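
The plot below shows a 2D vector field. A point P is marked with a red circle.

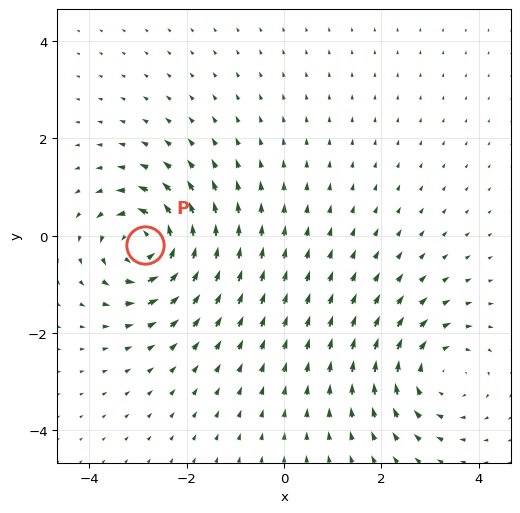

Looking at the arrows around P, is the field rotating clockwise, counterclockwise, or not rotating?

counterclockwise

Near P at (-2.9, -0.2) the arrows circulate counterclockwise. The curl (z-component) there is about +7; positive curl means counterclockwise rotation.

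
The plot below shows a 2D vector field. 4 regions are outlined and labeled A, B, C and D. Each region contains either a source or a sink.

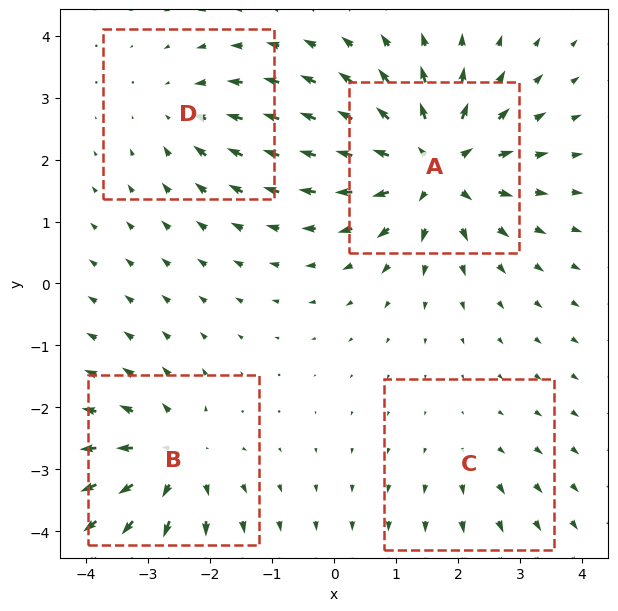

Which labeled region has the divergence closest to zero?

Divergence at each region's feature centre — A: about +8, B: about +5, C: about +2, D: about -3. Region C is closest to zero.

C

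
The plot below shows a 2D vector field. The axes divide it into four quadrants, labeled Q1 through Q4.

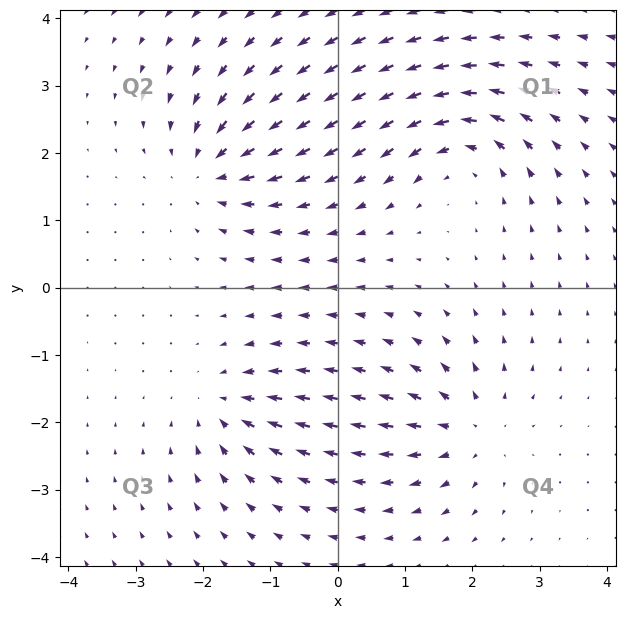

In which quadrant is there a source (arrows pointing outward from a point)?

The source sits at approximately (2.0, -2.1), which lies in quadrant Q4. The divergence there is about +5, positive as expected for a source.

Q4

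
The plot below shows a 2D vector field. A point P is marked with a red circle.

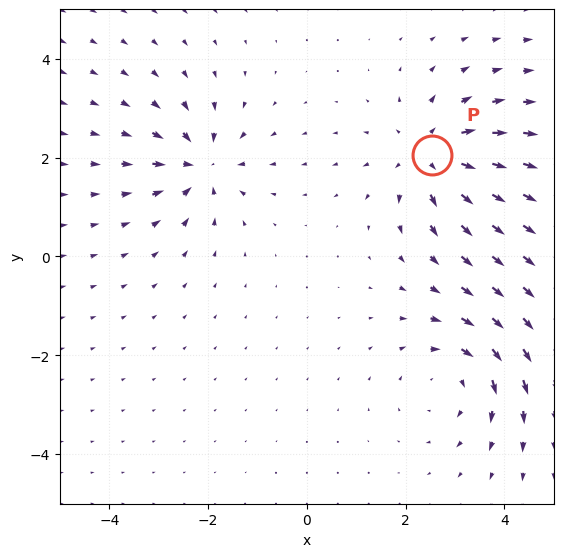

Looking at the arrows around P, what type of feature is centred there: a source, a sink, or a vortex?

At P (2.5, 2.1) the arrows spread outward. Divergence about +5, curl ≈0 — positive divergence with near-zero curl is a source.

source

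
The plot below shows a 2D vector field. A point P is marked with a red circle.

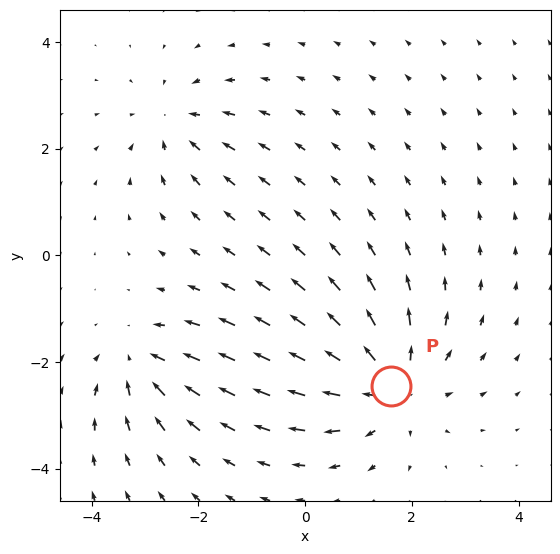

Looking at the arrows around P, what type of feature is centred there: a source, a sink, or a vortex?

At P (1.6, -2.5) the arrows spread outward. Divergence about +4, curl ≈0 — positive divergence with near-zero curl is a source.

source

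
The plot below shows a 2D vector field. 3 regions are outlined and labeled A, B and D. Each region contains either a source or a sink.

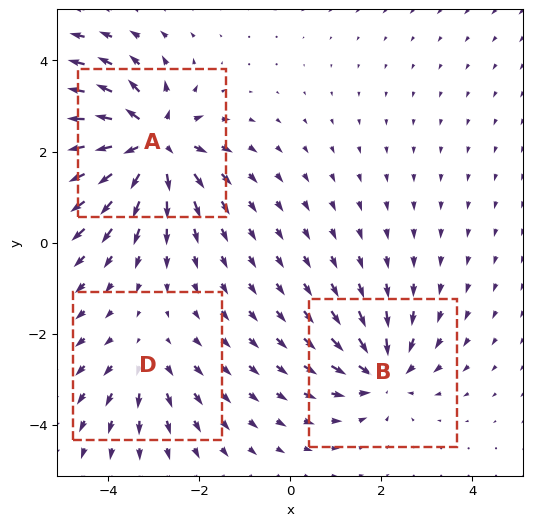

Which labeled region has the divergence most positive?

Divergence at each region's feature centre — A: about +6, B: about -4, D: about +2. Region A is most positive.

A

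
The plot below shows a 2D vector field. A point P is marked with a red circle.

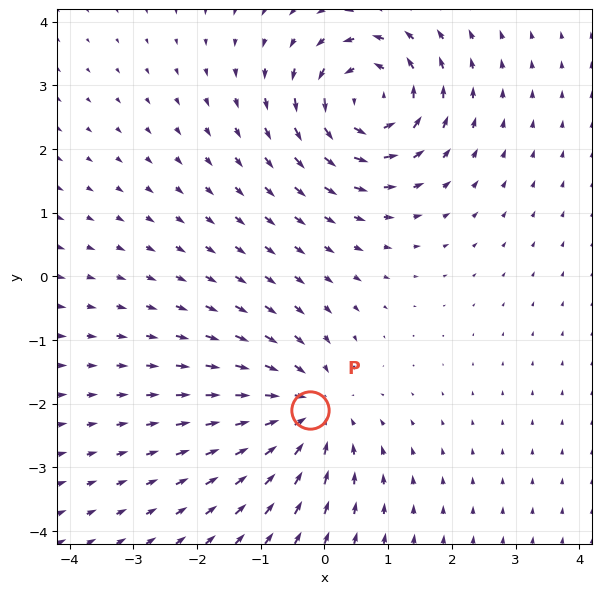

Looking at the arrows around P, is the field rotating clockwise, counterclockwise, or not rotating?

Near P at (-0.2, -2.1) the arrows show no circulation. The curl there is ≈0.

not rotating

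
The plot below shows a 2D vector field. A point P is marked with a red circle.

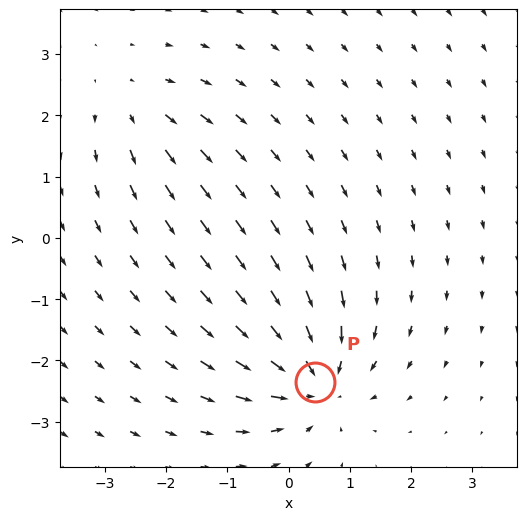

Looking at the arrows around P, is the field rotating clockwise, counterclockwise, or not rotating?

Near P at (0.4, -2.3) the arrows show no circulation. The curl there is ≈0.

not rotating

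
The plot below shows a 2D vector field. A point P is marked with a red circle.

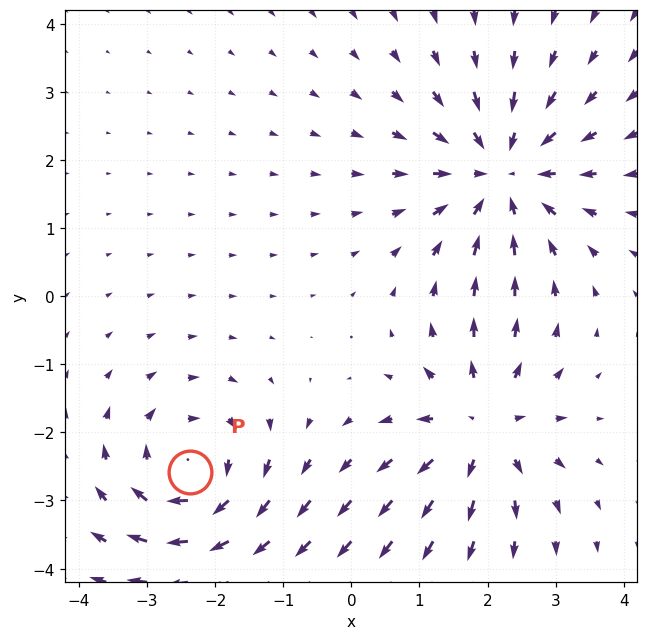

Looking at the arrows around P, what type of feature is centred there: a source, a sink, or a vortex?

At P (-2.4, -2.6) the arrows circulate clockwise. Divergence ≈0, curl about -5 — near-zero divergence with nonzero curl is a vortex.

vortex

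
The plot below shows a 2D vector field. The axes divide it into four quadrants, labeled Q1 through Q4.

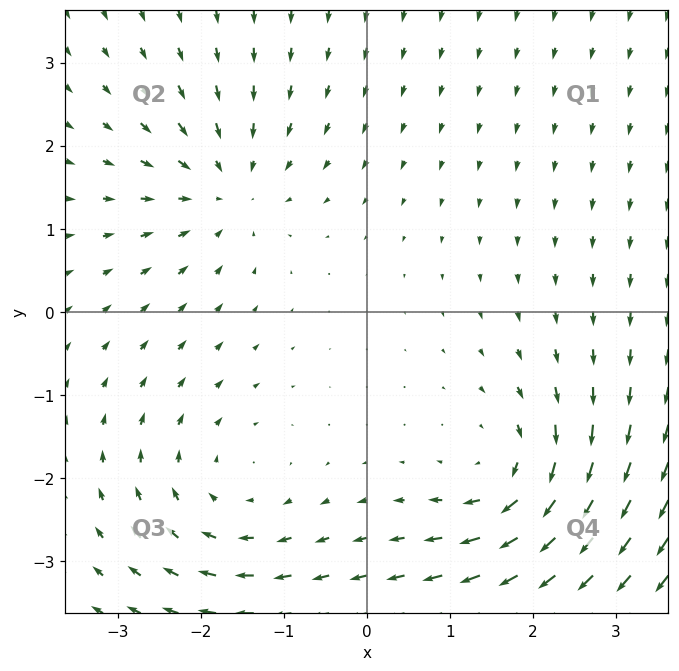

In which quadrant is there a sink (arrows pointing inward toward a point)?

Q2

The sink sits at approximately (-1.7, 1.5), which lies in quadrant Q2. The divergence there is about -3, negative as expected for a sink.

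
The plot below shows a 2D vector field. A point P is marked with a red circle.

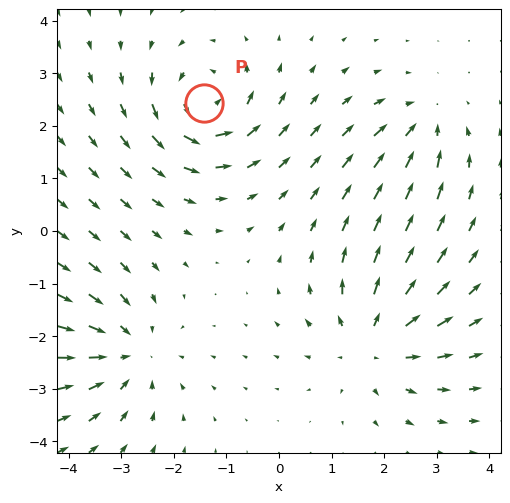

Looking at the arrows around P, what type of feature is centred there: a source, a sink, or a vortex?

vortex

At P (-1.4, 2.4) the arrows circulate counterclockwise. Divergence ≈0, curl about +6 — near-zero divergence with nonzero curl is a vortex.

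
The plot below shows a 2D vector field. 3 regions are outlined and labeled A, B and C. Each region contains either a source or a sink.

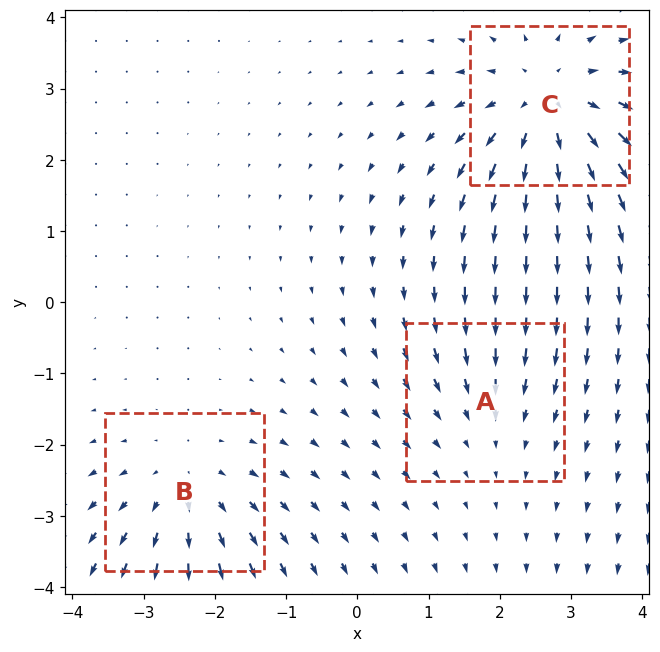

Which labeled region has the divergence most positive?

C

Divergence at each region's feature centre — A: about -2, B: about +3, C: about +4. Region C is most positive.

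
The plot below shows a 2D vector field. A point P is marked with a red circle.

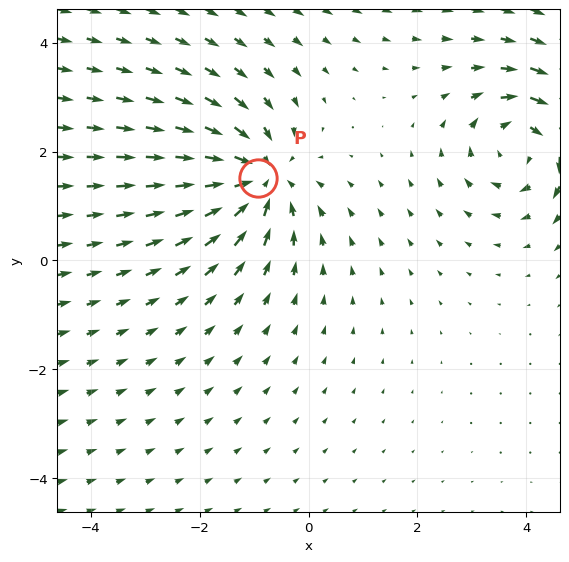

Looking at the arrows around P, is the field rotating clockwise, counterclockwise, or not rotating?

not rotating

Near P at (-0.9, 1.5) the arrows show no circulation. The curl there is ≈0.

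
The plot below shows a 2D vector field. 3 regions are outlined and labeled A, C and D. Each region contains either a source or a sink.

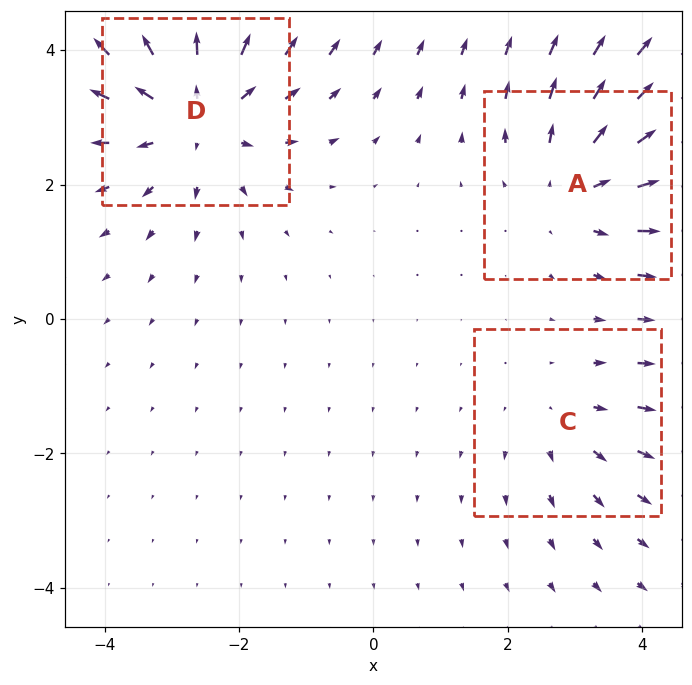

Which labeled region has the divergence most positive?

Divergence at each region's feature centre — A: about +3, C: about +2, D: about +4. Region D is most positive.

D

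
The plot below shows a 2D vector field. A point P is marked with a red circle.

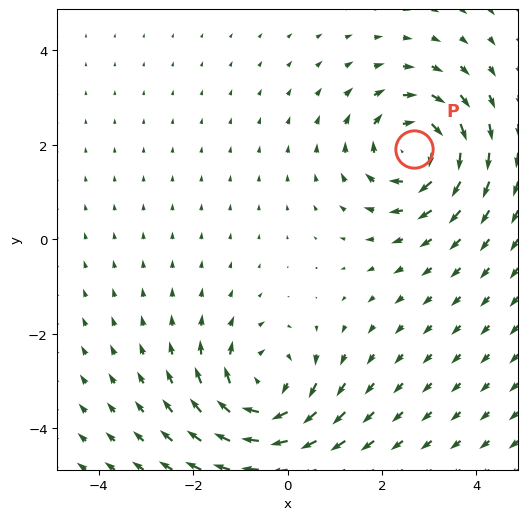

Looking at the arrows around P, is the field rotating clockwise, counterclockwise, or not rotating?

clockwise

Near P at (2.7, 1.9) the arrows circulate clockwise. The curl (z-component) there is about -5; negative curl means clockwise rotation.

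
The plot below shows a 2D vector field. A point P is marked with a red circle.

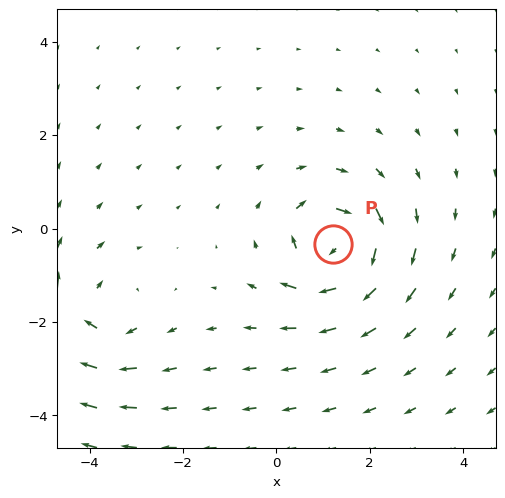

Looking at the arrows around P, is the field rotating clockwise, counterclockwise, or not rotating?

clockwise

Near P at (1.2, -0.3) the arrows circulate clockwise. The curl (z-component) there is about -6; negative curl means clockwise rotation.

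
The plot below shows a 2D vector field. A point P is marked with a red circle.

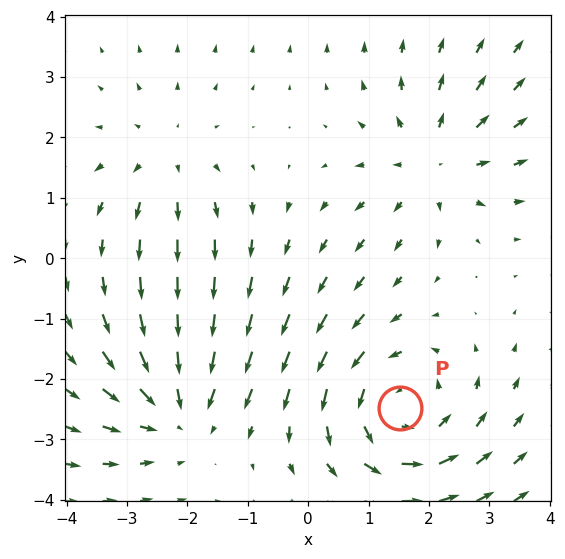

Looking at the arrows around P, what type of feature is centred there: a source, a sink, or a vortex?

vortex

At P (1.5, -2.5) the arrows circulate counterclockwise. Divergence ≈0, curl about +4 — near-zero divergence with nonzero curl is a vortex.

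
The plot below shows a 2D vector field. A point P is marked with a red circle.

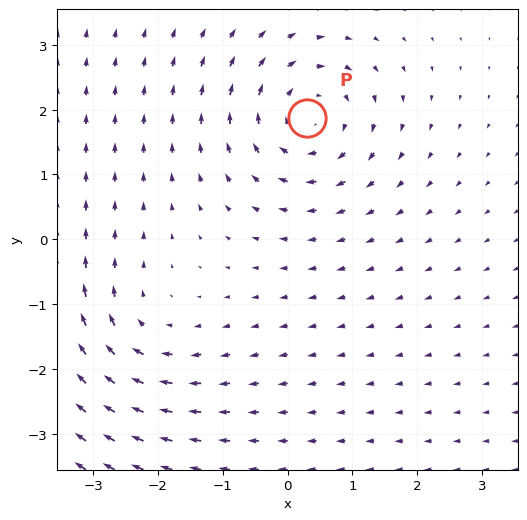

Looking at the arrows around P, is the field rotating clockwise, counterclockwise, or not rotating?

clockwise

Near P at (0.3, 1.9) the arrows circulate clockwise. The curl (z-component) there is about -6; negative curl means clockwise rotation.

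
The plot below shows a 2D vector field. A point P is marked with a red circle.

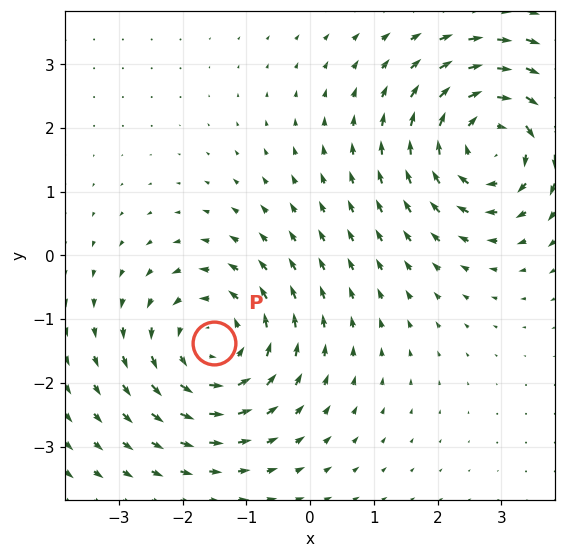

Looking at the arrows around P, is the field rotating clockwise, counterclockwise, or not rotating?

Near P at (-1.5, -1.4) the arrows circulate counterclockwise. The curl (z-component) there is about +4; positive curl means counterclockwise rotation.

counterclockwise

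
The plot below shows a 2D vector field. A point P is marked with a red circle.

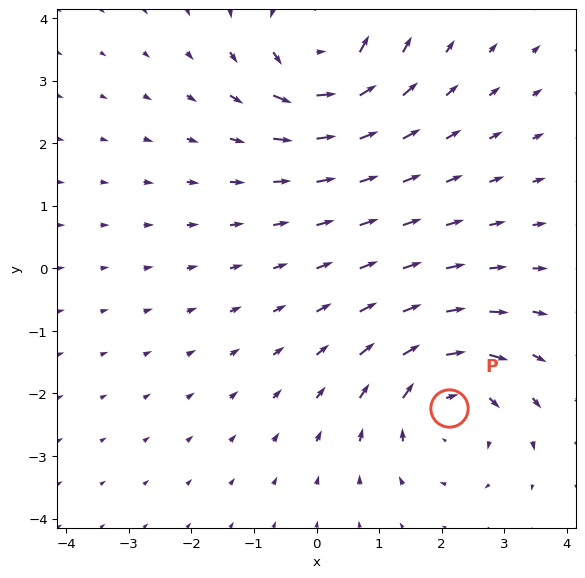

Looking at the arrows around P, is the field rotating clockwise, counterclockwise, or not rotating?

Near P at (2.1, -2.2) the arrows circulate clockwise. The curl (z-component) there is about -5; negative curl means clockwise rotation.

clockwise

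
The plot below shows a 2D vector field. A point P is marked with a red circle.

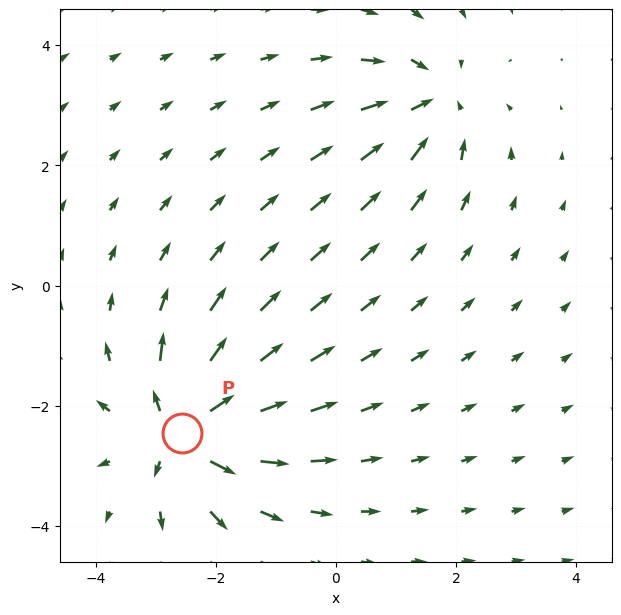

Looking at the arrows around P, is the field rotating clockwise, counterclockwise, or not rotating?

Near P at (-2.6, -2.4) the arrows show no circulation. The curl there is ≈0.

not rotating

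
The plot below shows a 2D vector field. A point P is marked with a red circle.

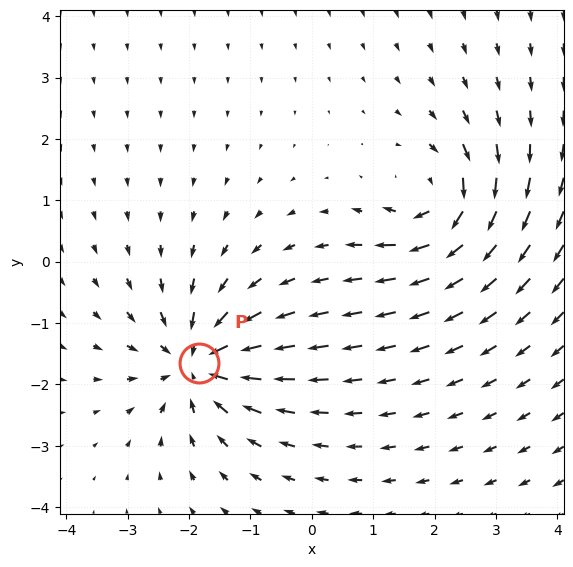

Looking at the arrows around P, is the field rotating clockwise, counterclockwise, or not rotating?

not rotating

Near P at (-1.8, -1.6) the arrows show no circulation. The curl there is ≈0.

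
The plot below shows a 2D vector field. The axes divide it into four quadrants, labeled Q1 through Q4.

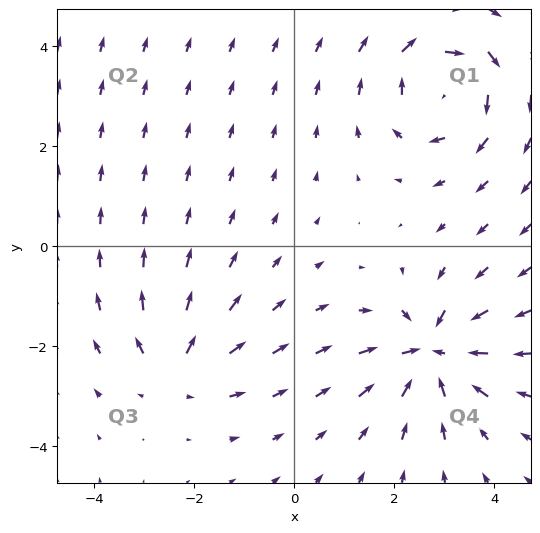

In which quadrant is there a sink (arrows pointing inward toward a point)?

The sink sits at approximately (2.8, -2.1), which lies in quadrant Q4. The divergence there is about -6, negative as expected for a sink.

Q4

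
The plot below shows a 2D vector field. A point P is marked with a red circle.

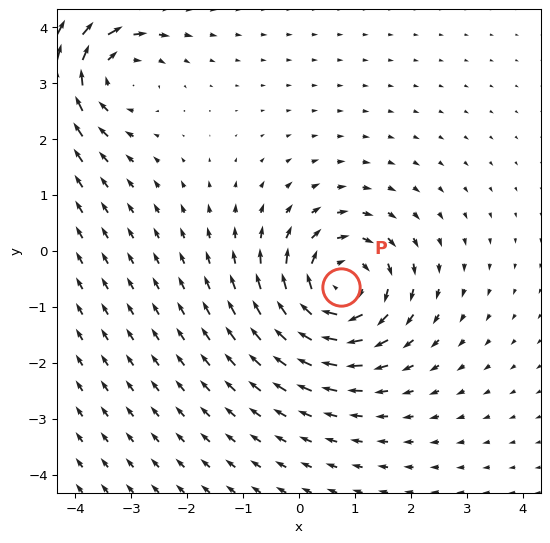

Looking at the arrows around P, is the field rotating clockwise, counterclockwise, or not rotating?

clockwise

Near P at (0.7, -0.6) the arrows circulate clockwise. The curl (z-component) there is about -4; negative curl means clockwise rotation.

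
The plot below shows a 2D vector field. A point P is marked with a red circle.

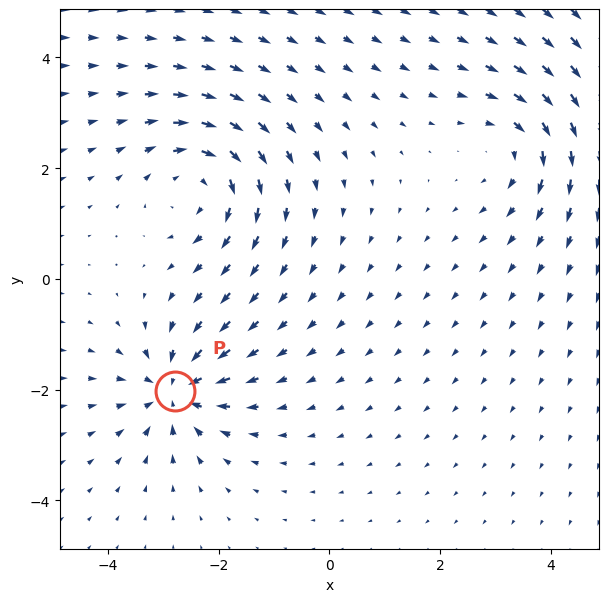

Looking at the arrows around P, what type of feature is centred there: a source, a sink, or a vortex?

At P (-2.8, -2.0) the arrows converge inward. Divergence about -6, curl ≈0 — negative divergence with near-zero curl is a sink.

sink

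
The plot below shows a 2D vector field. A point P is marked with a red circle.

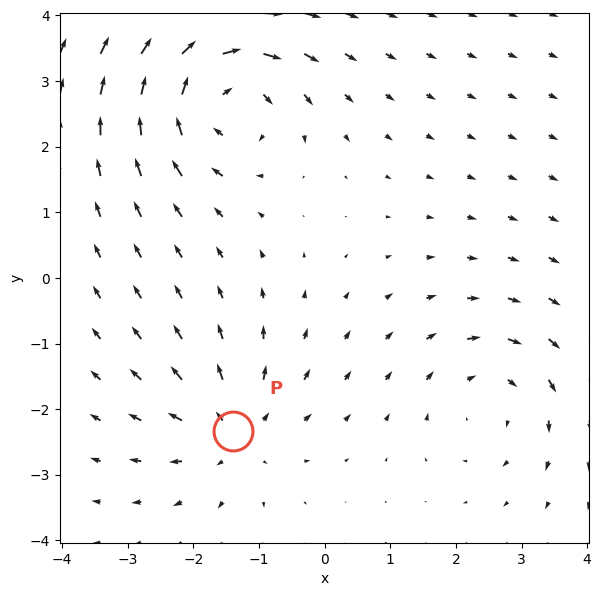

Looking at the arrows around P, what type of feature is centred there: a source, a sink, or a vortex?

At P (-1.4, -2.3) the arrows spread outward. Divergence about +3, curl ≈0 — positive divergence with near-zero curl is a source.

source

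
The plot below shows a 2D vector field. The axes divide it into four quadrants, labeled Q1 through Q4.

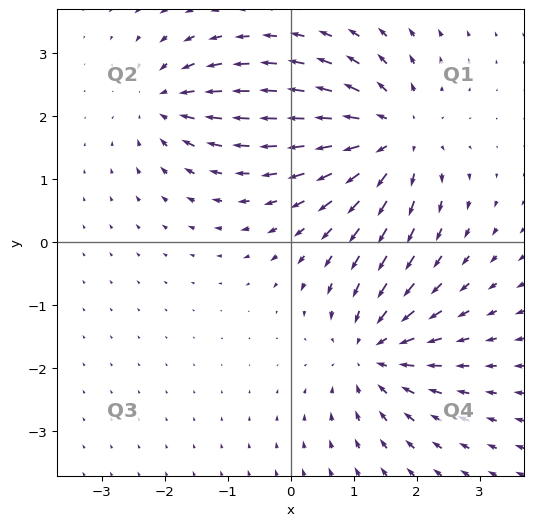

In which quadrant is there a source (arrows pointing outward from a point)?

Q1

The source sits at approximately (1.6, 1.7), which lies in quadrant Q1. The divergence there is about +5, positive as expected for a source.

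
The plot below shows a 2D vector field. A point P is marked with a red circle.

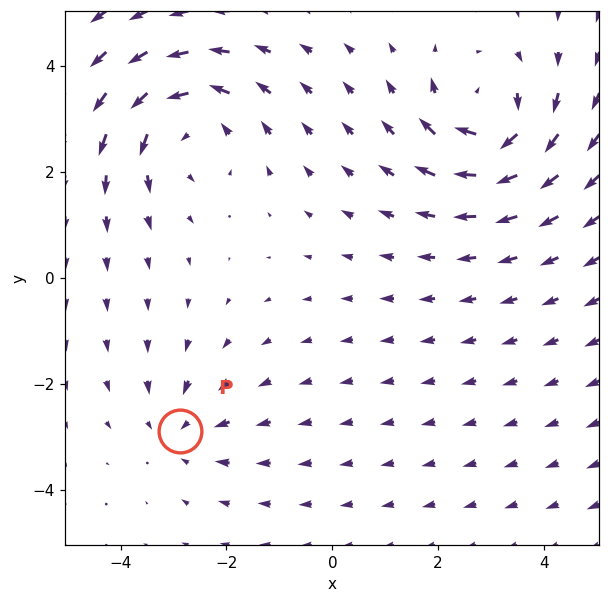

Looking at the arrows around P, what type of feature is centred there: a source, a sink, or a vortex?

sink

At P (-2.9, -2.9) the arrows converge inward. Divergence about -3, curl ≈0 — negative divergence with near-zero curl is a sink.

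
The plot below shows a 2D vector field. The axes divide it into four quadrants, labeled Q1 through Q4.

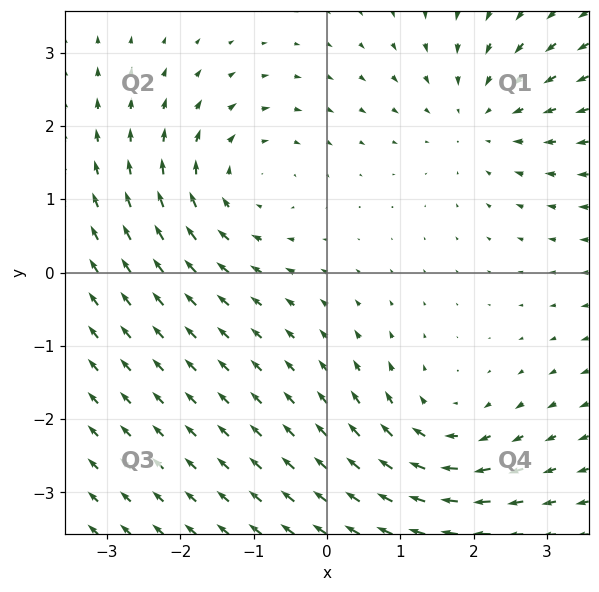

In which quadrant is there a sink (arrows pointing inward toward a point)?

Q1

The sink sits at approximately (2.1, 2.1), which lies in quadrant Q1. The divergence there is about -2, negative as expected for a sink.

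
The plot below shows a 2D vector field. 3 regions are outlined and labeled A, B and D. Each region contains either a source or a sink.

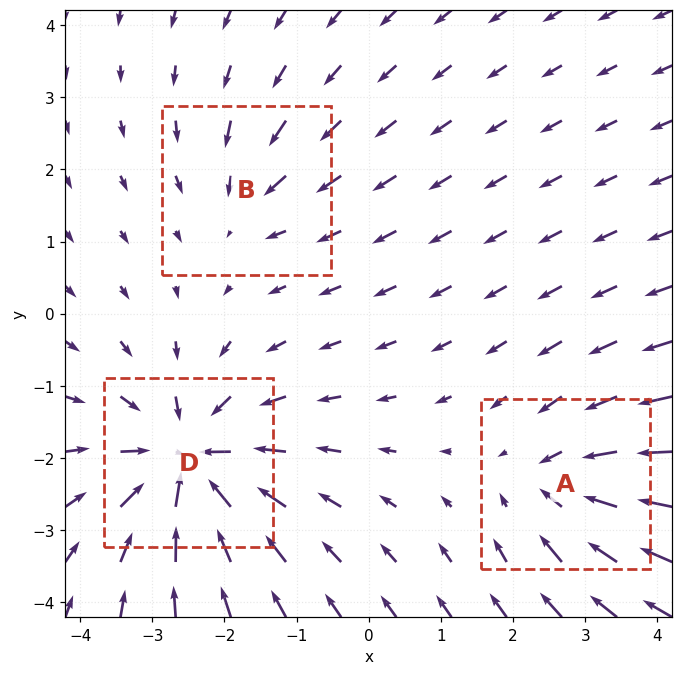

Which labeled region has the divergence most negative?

Divergence at each region's feature centre — A: about -3, B: about -2, D: about -5. Region D is most negative.

D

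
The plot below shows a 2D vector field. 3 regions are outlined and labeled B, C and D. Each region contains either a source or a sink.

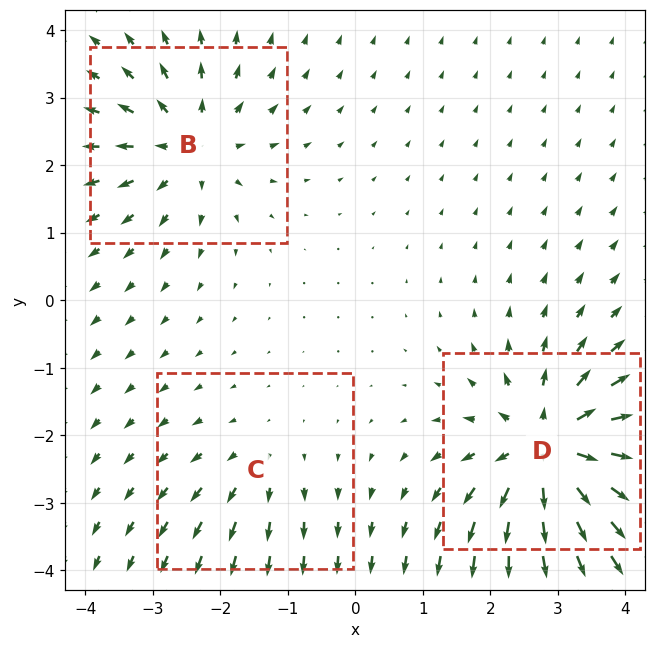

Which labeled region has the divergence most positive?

D

Divergence at each region's feature centre — B: about +4, C: about +2, D: about +6. Region D is most positive.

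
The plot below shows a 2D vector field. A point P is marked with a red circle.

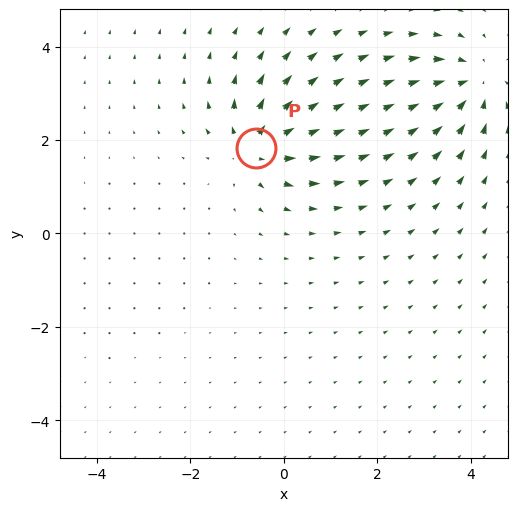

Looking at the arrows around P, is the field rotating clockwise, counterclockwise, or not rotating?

Near P at (-0.6, 1.8) the arrows show no circulation. The curl there is ≈0.

not rotating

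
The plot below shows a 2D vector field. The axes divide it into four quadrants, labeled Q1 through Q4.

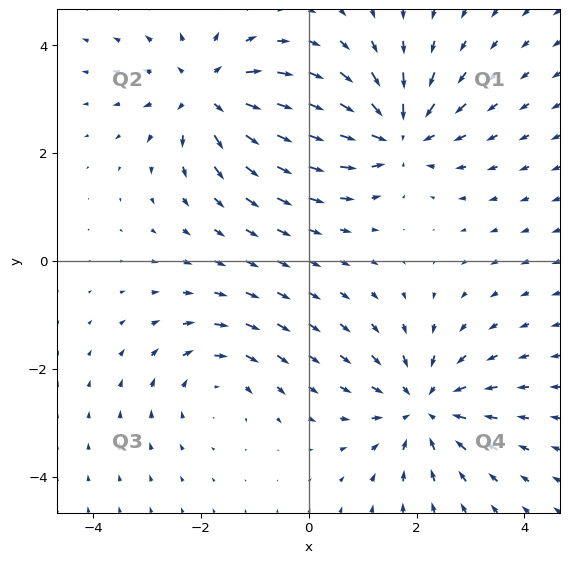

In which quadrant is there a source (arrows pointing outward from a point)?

The source sits at approximately (-1.9, 3.1), which lies in quadrant Q2. The divergence there is about +6, positive as expected for a source.

Q2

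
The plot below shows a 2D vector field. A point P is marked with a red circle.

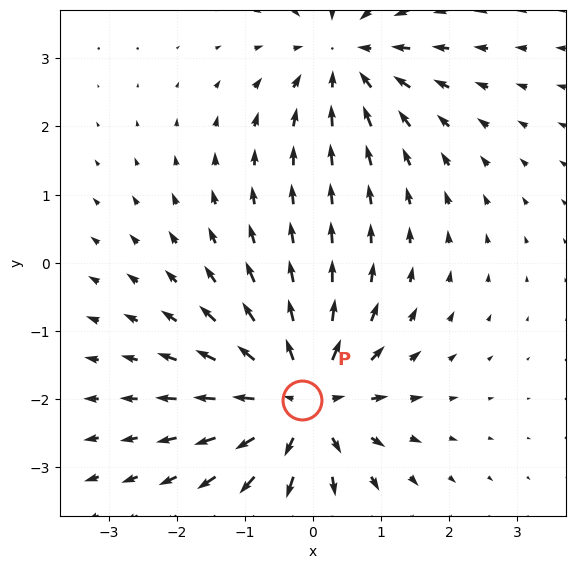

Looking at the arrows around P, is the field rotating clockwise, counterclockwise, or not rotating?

not rotating

Near P at (-0.2, -2.0) the arrows show no circulation. The curl there is ≈0.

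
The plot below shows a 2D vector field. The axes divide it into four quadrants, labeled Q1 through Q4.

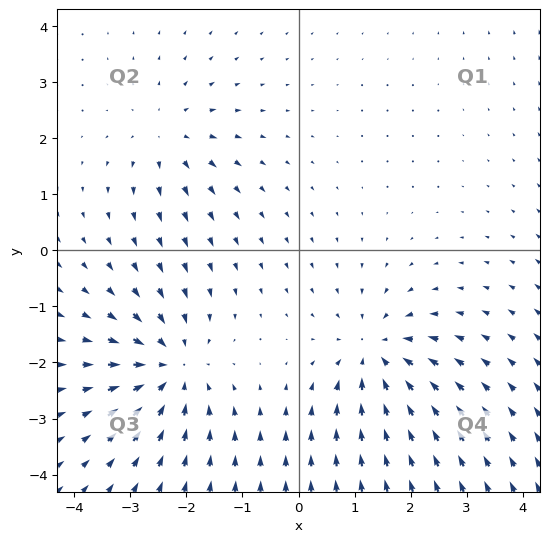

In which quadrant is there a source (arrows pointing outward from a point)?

Q2

The source sits at approximately (-2.3, 2.0), which lies in quadrant Q2. The divergence there is about +3, positive as expected for a source.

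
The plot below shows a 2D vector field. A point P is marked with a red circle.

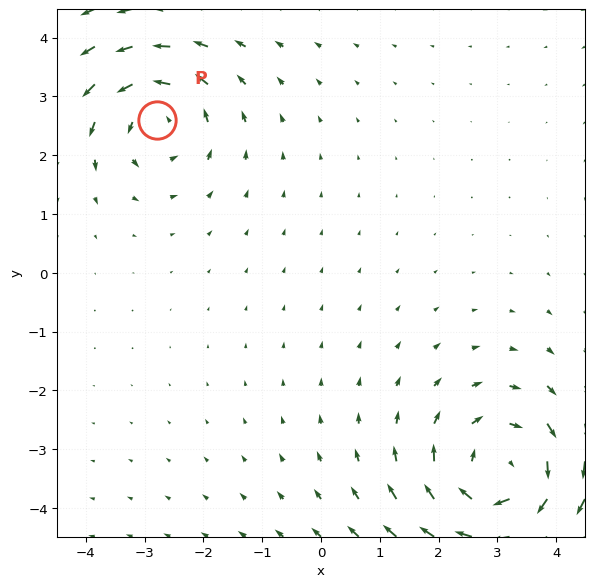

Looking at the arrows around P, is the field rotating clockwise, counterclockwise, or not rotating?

Near P at (-2.8, 2.6) the arrows circulate counterclockwise. The curl (z-component) there is about +3; positive curl means counterclockwise rotation.

counterclockwise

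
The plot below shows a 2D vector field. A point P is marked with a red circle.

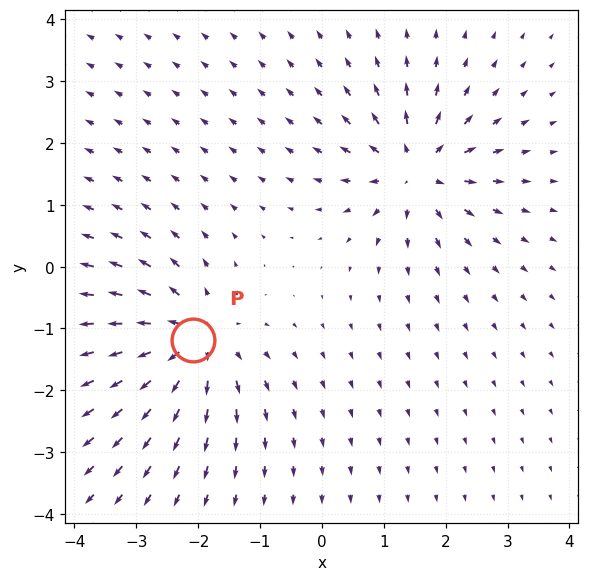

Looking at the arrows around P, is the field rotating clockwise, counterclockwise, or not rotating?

Near P at (-2.1, -1.2) the arrows show no circulation. The curl there is ≈0.

not rotating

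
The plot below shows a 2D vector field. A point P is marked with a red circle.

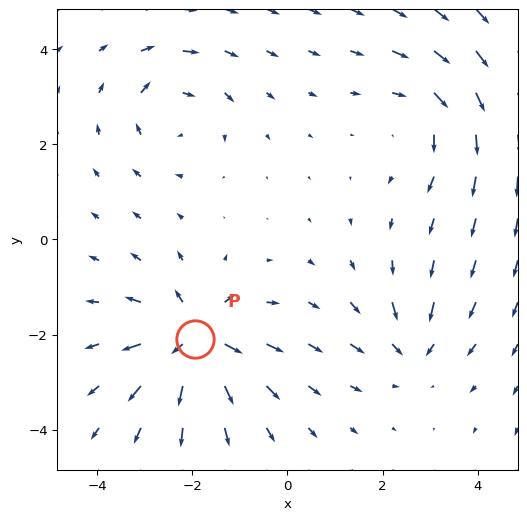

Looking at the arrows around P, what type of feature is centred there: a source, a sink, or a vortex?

source

At P (-1.9, -2.1) the arrows spread outward. Divergence about +6, curl ≈0 — positive divergence with near-zero curl is a source.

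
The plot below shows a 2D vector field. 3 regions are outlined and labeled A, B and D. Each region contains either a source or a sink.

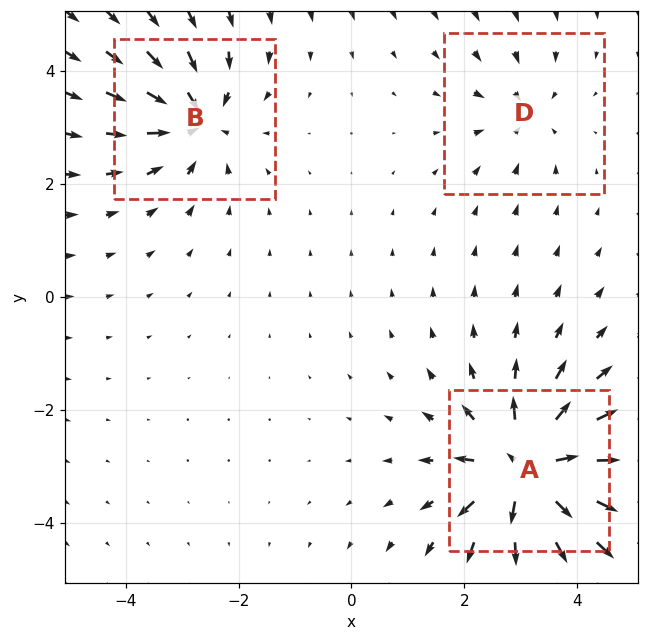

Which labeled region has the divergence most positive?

A

Divergence at each region's feature centre — A: about +6, B: about -4, D: about -2. Region A is most positive.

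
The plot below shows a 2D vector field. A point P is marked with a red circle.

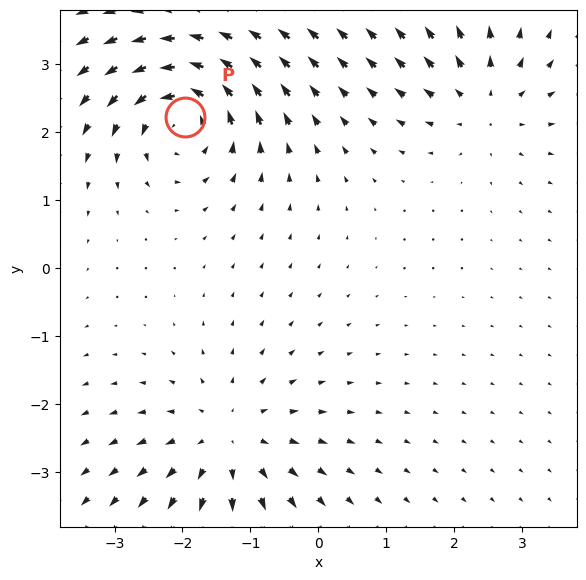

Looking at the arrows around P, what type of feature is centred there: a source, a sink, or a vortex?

At P (-2.0, 2.2) the arrows circulate counterclockwise. Divergence ≈0, curl about +7 — near-zero divergence with nonzero curl is a vortex.

vortex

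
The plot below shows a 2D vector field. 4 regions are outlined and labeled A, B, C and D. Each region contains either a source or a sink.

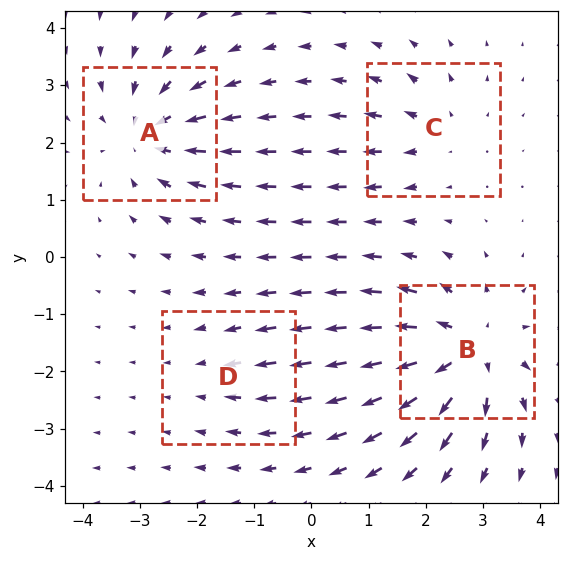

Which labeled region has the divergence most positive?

Divergence at each region's feature centre — A: about -5, B: about +7, C: about +3, D: about -2. Region B is most positive.

B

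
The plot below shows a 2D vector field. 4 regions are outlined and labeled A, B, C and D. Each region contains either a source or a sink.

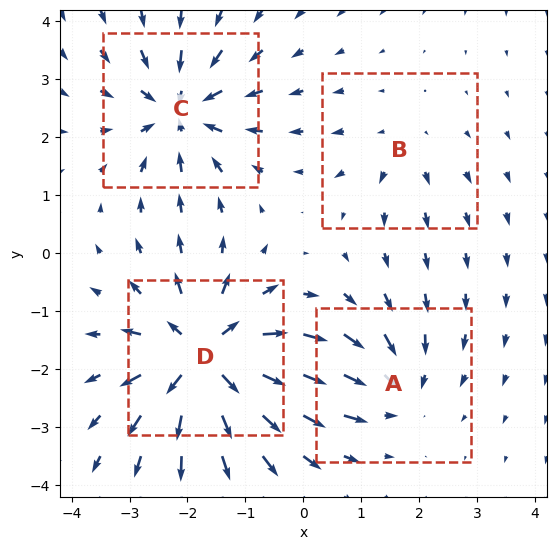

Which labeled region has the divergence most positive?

D

Divergence at each region's feature centre — A: about -4, B: about +3, C: about -6, D: about +8. Region D is most positive.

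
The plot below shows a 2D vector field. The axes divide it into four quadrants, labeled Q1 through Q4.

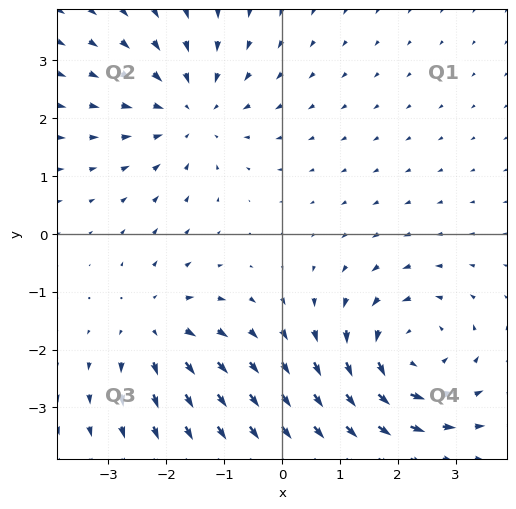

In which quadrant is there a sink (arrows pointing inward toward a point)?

Q2

The sink sits at approximately (-1.6, 2.1), which lies in quadrant Q2. The divergence there is about -3, negative as expected for a sink.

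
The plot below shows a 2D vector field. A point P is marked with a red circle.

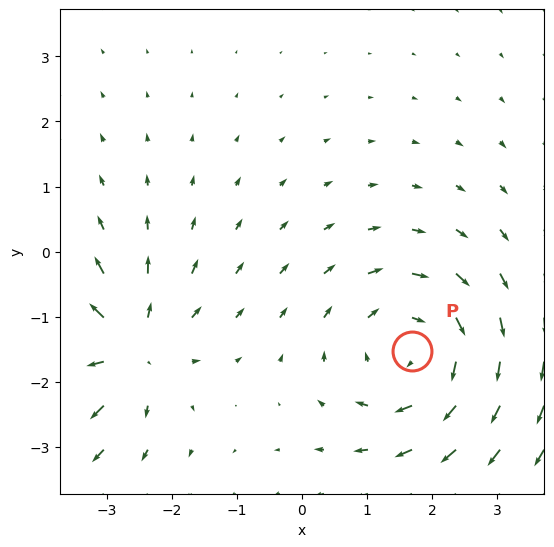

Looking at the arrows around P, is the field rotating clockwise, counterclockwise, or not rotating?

clockwise

Near P at (1.7, -1.5) the arrows circulate clockwise. The curl (z-component) there is about -3; negative curl means clockwise rotation.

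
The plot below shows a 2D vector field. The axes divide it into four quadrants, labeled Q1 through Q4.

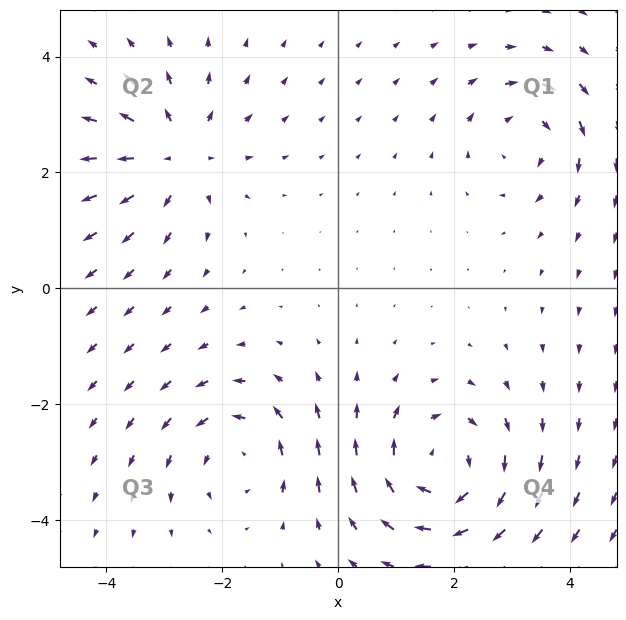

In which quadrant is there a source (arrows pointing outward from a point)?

The source sits at approximately (-2.8, 2.3), which lies in quadrant Q2. The divergence there is about +4, positive as expected for a source.

Q2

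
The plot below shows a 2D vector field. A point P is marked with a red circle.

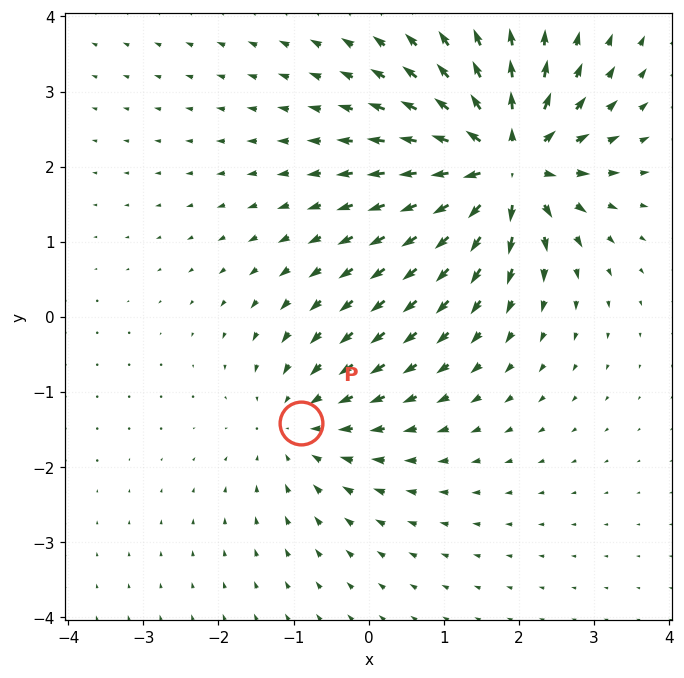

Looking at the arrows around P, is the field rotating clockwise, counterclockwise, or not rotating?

Near P at (-0.9, -1.4) the arrows show no circulation. The curl there is ≈0.

not rotating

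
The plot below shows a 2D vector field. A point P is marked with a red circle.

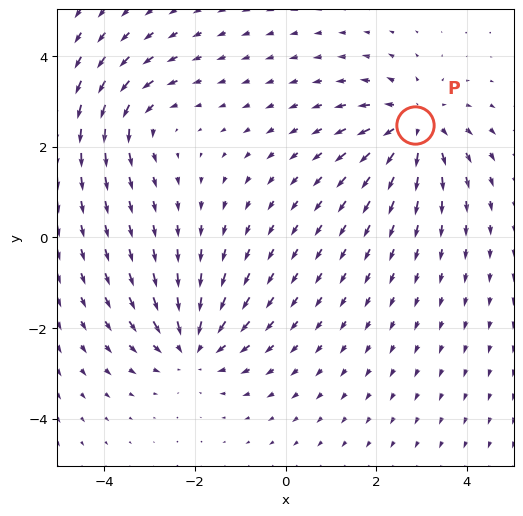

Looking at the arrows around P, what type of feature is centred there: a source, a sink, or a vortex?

At P (2.9, 2.5) the arrows spread outward. Divergence about +4, curl ≈0 — positive divergence with near-zero curl is a source.

source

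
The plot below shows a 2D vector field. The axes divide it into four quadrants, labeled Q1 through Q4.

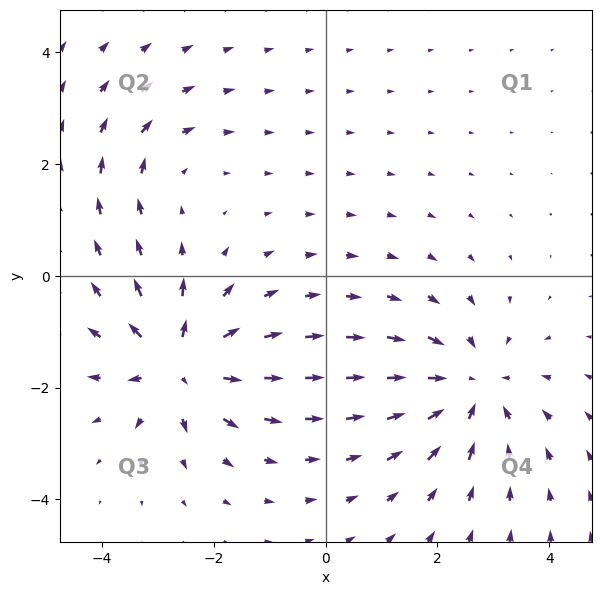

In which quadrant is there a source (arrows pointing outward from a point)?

The source sits at approximately (-2.6, -1.6), which lies in quadrant Q3. The divergence there is about +6, positive as expected for a source.

Q3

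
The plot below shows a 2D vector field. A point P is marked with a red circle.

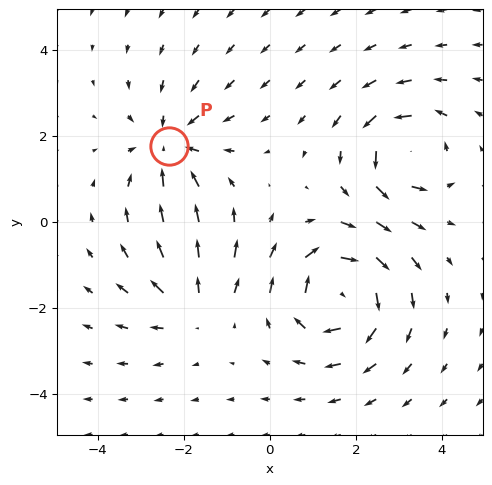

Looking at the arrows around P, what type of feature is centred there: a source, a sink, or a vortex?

At P (-2.3, 1.8) the arrows converge inward. Divergence about -3, curl ≈0 — negative divergence with near-zero curl is a sink.

sink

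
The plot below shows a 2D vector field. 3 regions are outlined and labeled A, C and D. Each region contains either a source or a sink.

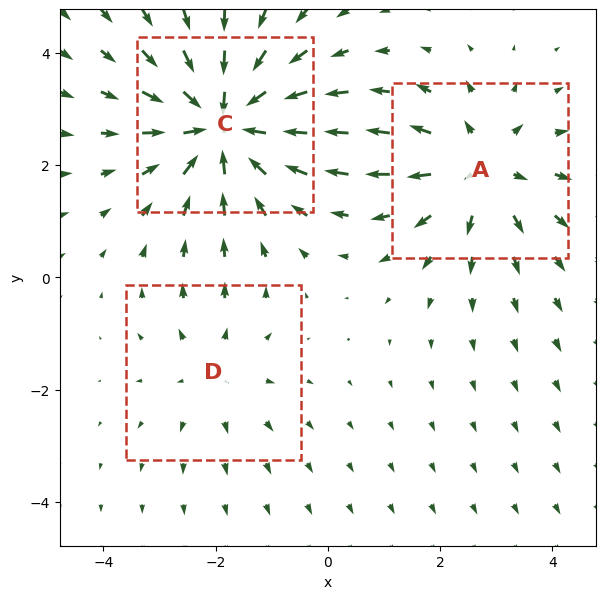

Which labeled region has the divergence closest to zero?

Divergence at each region's feature centre — A: about +3, C: about -4, D: about +2. Region D is closest to zero.

D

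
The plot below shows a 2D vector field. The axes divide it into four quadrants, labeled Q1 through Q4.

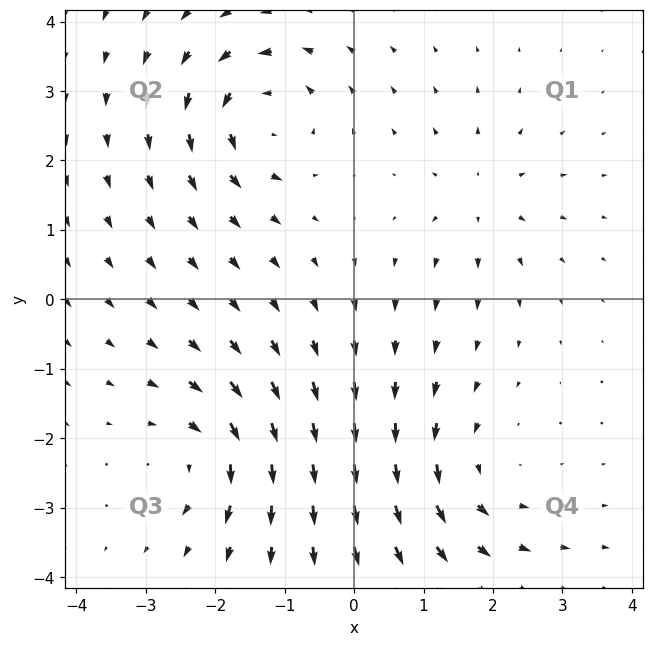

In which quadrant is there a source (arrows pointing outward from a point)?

The source sits at approximately (1.8, 1.5), which lies in quadrant Q1. The divergence there is about +3, positive as expected for a source.

Q1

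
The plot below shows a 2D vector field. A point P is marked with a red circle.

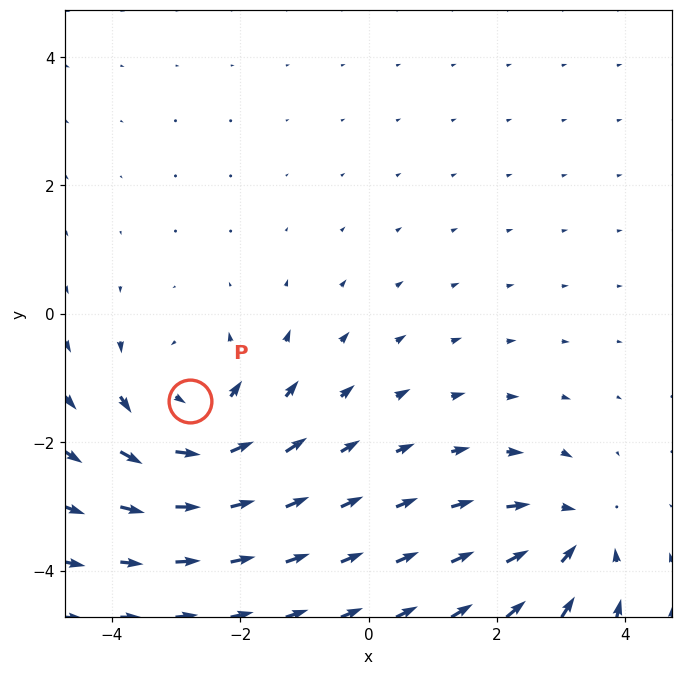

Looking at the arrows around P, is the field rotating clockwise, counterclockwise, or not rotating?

Near P at (-2.8, -1.4) the arrows circulate counterclockwise. The curl (z-component) there is about +3; positive curl means counterclockwise rotation.

counterclockwise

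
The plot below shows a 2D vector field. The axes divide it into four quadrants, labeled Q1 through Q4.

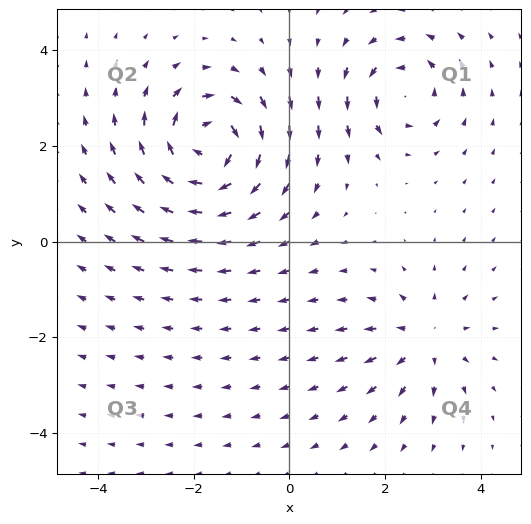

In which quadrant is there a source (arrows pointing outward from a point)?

Q4

The source sits at approximately (2.8, -2.0), which lies in quadrant Q4. The divergence there is about +3, positive as expected for a source.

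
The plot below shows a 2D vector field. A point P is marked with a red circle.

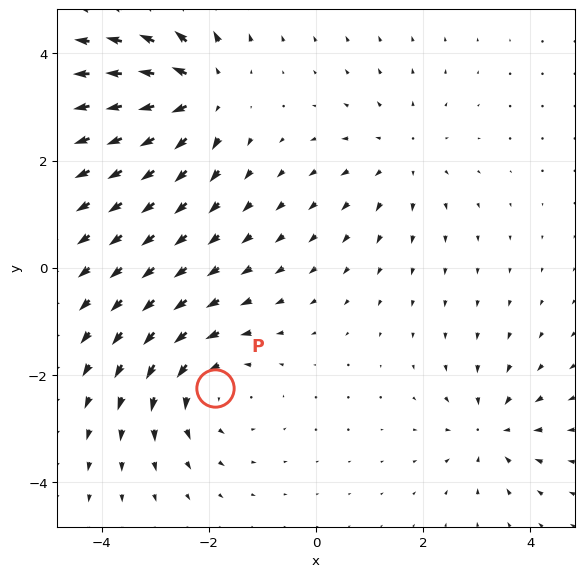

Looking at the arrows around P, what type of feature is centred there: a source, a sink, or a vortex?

vortex

At P (-1.9, -2.2) the arrows circulate counterclockwise. Divergence ≈0, curl about +4 — near-zero divergence with nonzero curl is a vortex.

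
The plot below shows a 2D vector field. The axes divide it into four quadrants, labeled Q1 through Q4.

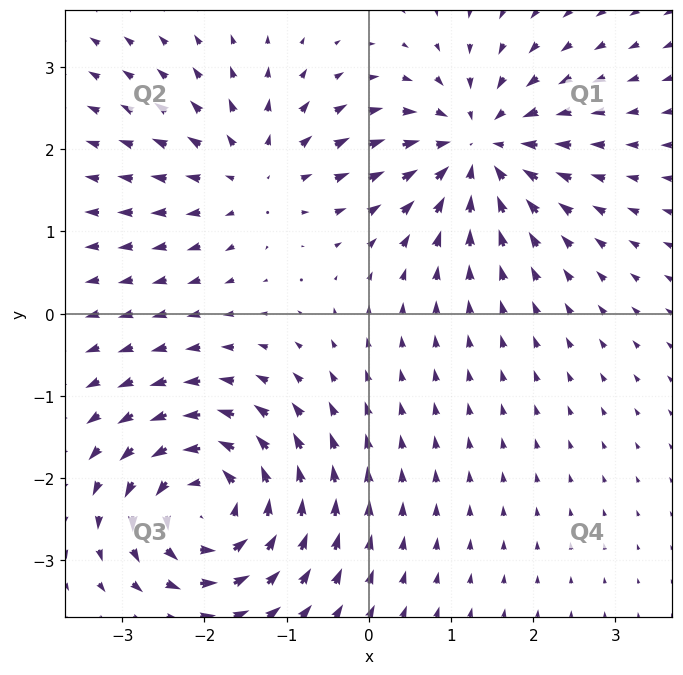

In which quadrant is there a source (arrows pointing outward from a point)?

The source sits at approximately (-1.4, 1.7), which lies in quadrant Q2. The divergence there is about +3, positive as expected for a source.

Q2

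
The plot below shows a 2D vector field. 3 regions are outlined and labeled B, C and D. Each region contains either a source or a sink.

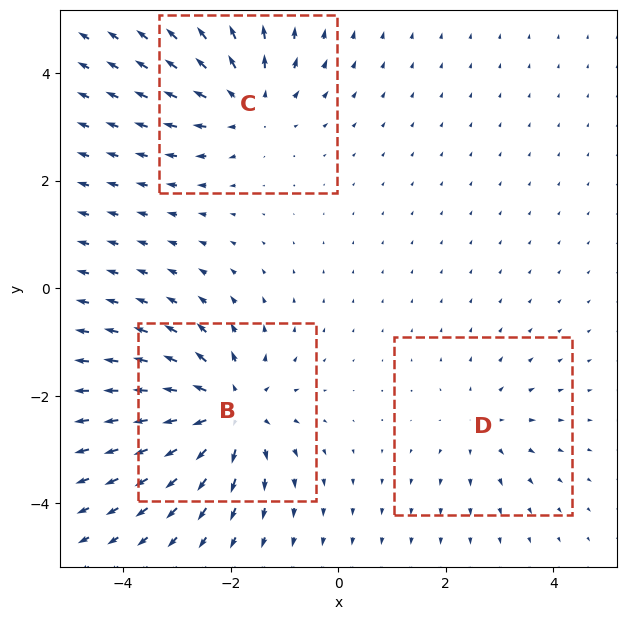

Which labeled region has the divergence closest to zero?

Divergence at each region's feature centre — B: about +5, C: about +3, D: about +2. Region D is closest to zero.

D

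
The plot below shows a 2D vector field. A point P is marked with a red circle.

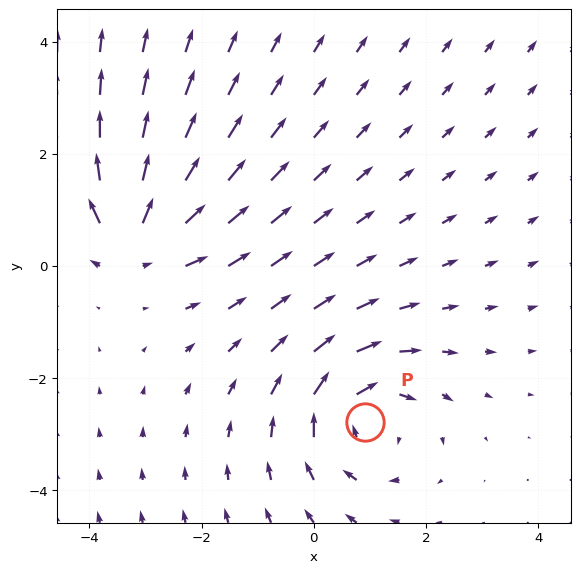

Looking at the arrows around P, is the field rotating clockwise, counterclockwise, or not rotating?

Near P at (0.9, -2.8) the arrows circulate clockwise. The curl (z-component) there is about -4; negative curl means clockwise rotation.

clockwise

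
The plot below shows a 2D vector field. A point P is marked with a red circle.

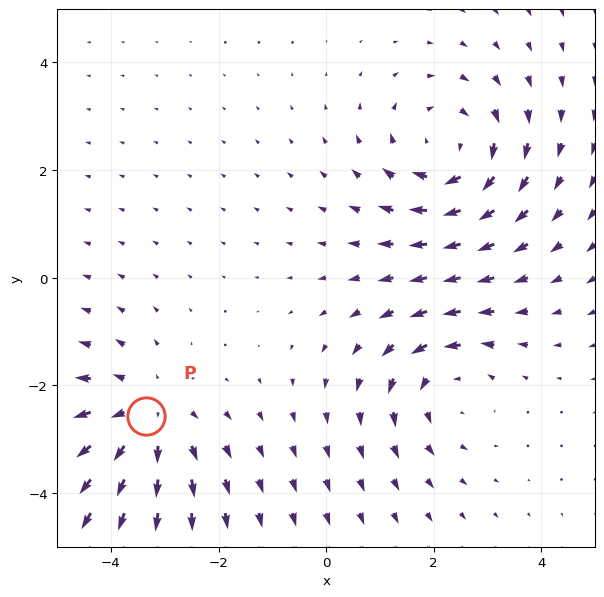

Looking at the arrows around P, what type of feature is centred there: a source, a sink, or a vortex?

source

At P (-3.4, -2.6) the arrows spread outward. Divergence about +3, curl ≈0 — positive divergence with near-zero curl is a source.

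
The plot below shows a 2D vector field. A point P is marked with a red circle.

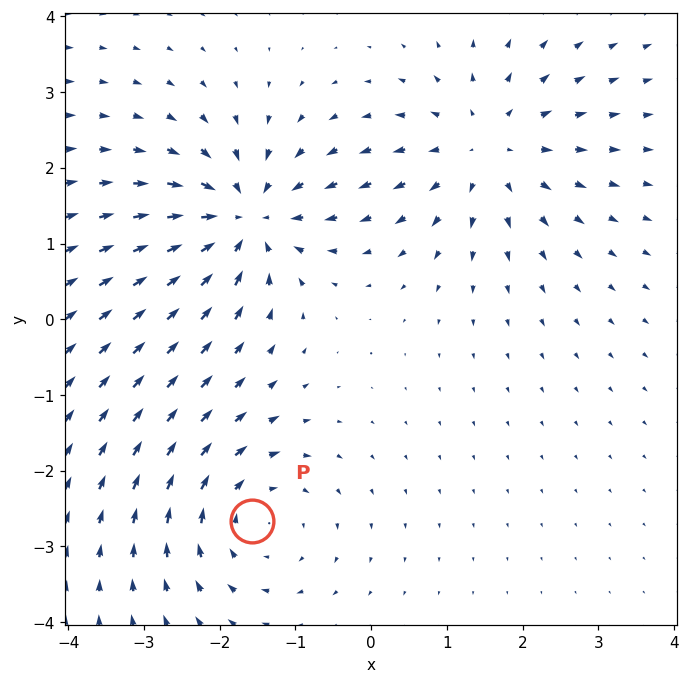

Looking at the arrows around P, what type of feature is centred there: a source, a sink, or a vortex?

At P (-1.6, -2.7) the arrows circulate clockwise. Divergence ≈0, curl about -4 — near-zero divergence with nonzero curl is a vortex.

vortex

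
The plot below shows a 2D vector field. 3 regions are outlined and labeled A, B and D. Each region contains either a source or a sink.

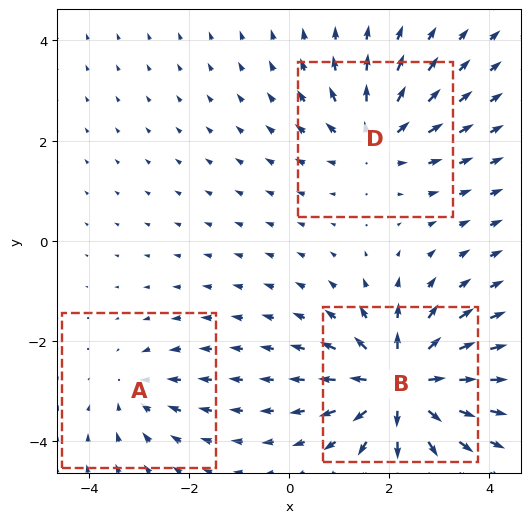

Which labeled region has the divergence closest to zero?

A

Divergence at each region's feature centre — A: about -2, B: about +6, D: about +4. Region A is closest to zero.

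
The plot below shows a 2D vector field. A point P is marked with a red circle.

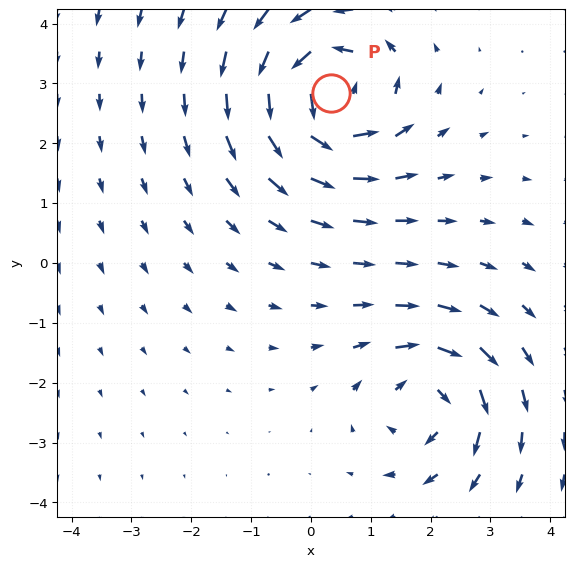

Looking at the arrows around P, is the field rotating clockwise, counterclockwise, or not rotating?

counterclockwise

Near P at (0.3, 2.8) the arrows circulate counterclockwise. The curl (z-component) there is about +6; positive curl means counterclockwise rotation.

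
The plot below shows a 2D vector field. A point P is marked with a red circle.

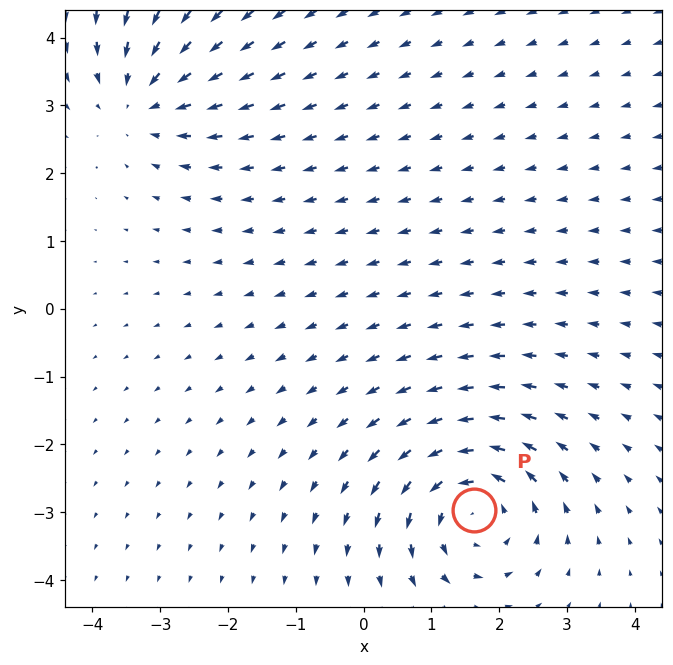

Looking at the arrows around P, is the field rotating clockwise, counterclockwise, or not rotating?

Near P at (1.6, -3.0) the arrows circulate counterclockwise. The curl (z-component) there is about +5; positive curl means counterclockwise rotation.

counterclockwise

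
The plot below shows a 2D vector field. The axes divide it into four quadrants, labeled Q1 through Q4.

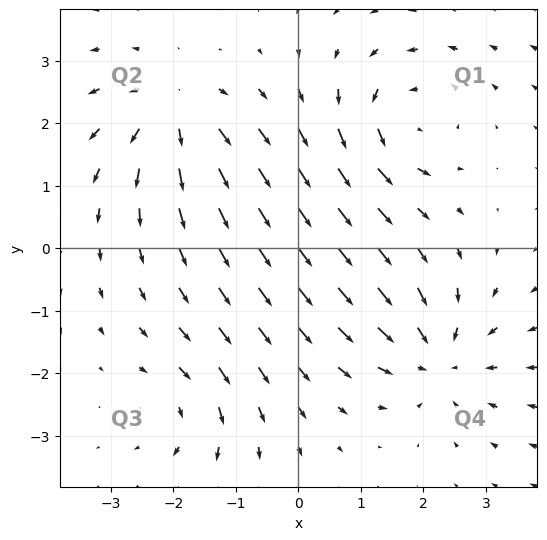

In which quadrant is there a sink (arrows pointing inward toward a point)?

The sink sits at approximately (2.2, -1.7), which lies in quadrant Q4. The divergence there is about -5, negative as expected for a sink.

Q4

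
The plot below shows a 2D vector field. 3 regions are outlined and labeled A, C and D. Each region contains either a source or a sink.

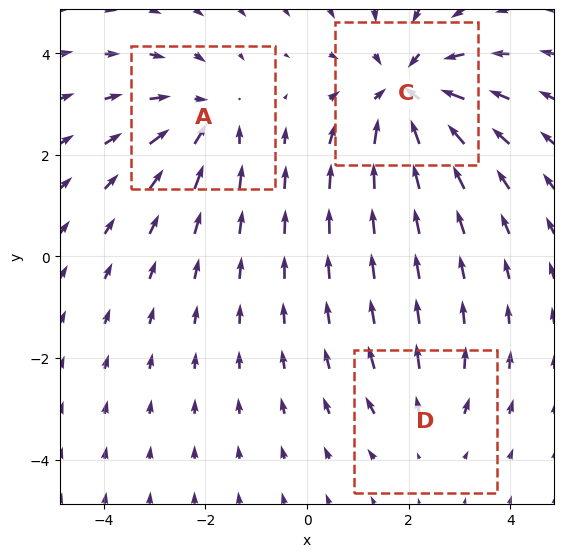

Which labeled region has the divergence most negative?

C

Divergence at each region's feature centre — A: about -3, C: about -4, D: about +2. Region C is most negative.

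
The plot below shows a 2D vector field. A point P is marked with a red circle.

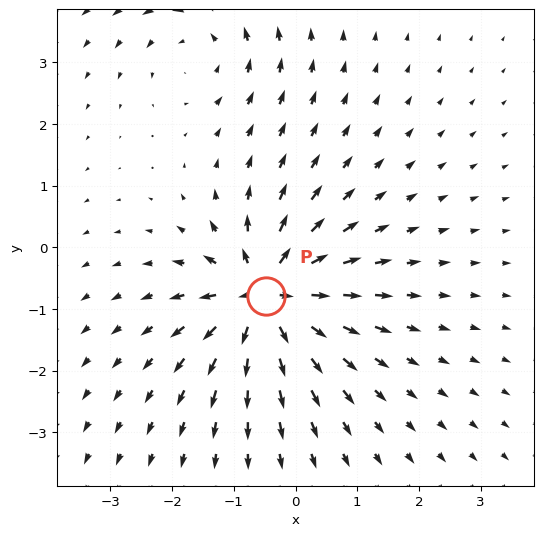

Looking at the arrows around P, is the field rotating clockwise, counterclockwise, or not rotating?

not rotating

Near P at (-0.5, -0.8) the arrows show no circulation. The curl there is ≈0.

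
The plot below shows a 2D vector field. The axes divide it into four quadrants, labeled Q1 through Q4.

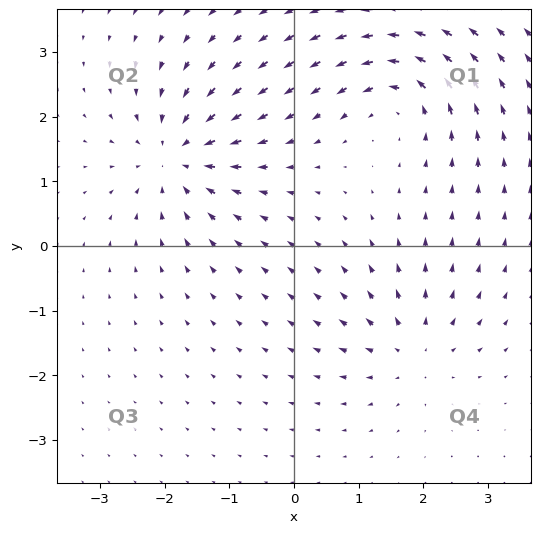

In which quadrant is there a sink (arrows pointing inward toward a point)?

Q2

The sink sits at approximately (-1.8, 1.4), which lies in quadrant Q2. The divergence there is about -6, negative as expected for a sink.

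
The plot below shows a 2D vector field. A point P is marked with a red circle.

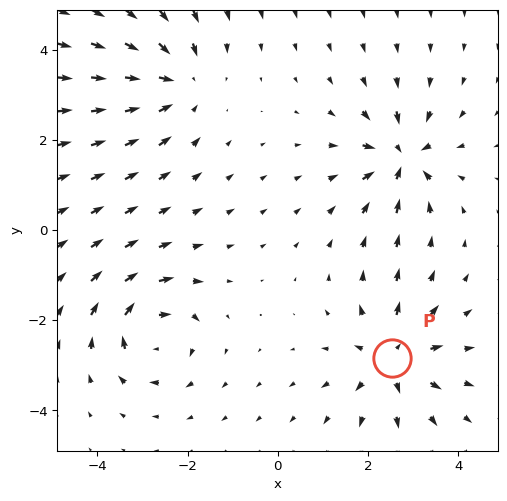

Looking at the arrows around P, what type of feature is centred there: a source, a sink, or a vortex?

At P (2.5, -2.8) the arrows spread outward. Divergence about +4, curl ≈0 — positive divergence with near-zero curl is a source.

source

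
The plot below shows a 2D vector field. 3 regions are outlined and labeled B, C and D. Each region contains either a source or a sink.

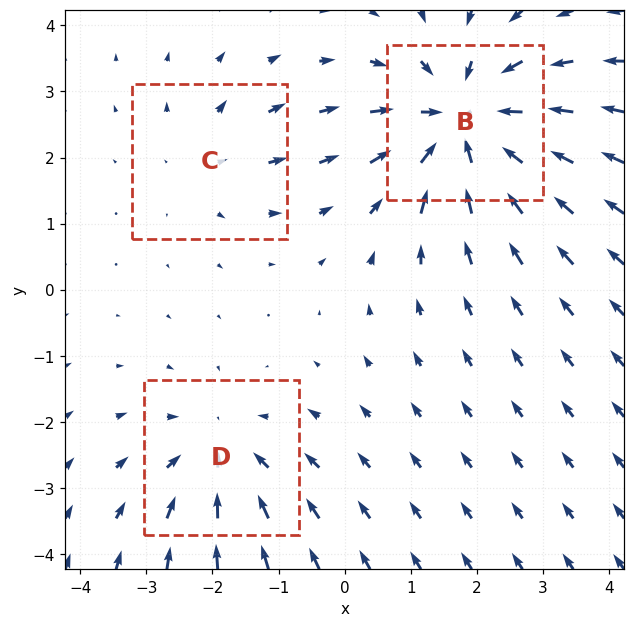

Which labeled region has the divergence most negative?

Divergence at each region's feature centre — B: about -5, C: about +2, D: about -3. Region B is most negative.

B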